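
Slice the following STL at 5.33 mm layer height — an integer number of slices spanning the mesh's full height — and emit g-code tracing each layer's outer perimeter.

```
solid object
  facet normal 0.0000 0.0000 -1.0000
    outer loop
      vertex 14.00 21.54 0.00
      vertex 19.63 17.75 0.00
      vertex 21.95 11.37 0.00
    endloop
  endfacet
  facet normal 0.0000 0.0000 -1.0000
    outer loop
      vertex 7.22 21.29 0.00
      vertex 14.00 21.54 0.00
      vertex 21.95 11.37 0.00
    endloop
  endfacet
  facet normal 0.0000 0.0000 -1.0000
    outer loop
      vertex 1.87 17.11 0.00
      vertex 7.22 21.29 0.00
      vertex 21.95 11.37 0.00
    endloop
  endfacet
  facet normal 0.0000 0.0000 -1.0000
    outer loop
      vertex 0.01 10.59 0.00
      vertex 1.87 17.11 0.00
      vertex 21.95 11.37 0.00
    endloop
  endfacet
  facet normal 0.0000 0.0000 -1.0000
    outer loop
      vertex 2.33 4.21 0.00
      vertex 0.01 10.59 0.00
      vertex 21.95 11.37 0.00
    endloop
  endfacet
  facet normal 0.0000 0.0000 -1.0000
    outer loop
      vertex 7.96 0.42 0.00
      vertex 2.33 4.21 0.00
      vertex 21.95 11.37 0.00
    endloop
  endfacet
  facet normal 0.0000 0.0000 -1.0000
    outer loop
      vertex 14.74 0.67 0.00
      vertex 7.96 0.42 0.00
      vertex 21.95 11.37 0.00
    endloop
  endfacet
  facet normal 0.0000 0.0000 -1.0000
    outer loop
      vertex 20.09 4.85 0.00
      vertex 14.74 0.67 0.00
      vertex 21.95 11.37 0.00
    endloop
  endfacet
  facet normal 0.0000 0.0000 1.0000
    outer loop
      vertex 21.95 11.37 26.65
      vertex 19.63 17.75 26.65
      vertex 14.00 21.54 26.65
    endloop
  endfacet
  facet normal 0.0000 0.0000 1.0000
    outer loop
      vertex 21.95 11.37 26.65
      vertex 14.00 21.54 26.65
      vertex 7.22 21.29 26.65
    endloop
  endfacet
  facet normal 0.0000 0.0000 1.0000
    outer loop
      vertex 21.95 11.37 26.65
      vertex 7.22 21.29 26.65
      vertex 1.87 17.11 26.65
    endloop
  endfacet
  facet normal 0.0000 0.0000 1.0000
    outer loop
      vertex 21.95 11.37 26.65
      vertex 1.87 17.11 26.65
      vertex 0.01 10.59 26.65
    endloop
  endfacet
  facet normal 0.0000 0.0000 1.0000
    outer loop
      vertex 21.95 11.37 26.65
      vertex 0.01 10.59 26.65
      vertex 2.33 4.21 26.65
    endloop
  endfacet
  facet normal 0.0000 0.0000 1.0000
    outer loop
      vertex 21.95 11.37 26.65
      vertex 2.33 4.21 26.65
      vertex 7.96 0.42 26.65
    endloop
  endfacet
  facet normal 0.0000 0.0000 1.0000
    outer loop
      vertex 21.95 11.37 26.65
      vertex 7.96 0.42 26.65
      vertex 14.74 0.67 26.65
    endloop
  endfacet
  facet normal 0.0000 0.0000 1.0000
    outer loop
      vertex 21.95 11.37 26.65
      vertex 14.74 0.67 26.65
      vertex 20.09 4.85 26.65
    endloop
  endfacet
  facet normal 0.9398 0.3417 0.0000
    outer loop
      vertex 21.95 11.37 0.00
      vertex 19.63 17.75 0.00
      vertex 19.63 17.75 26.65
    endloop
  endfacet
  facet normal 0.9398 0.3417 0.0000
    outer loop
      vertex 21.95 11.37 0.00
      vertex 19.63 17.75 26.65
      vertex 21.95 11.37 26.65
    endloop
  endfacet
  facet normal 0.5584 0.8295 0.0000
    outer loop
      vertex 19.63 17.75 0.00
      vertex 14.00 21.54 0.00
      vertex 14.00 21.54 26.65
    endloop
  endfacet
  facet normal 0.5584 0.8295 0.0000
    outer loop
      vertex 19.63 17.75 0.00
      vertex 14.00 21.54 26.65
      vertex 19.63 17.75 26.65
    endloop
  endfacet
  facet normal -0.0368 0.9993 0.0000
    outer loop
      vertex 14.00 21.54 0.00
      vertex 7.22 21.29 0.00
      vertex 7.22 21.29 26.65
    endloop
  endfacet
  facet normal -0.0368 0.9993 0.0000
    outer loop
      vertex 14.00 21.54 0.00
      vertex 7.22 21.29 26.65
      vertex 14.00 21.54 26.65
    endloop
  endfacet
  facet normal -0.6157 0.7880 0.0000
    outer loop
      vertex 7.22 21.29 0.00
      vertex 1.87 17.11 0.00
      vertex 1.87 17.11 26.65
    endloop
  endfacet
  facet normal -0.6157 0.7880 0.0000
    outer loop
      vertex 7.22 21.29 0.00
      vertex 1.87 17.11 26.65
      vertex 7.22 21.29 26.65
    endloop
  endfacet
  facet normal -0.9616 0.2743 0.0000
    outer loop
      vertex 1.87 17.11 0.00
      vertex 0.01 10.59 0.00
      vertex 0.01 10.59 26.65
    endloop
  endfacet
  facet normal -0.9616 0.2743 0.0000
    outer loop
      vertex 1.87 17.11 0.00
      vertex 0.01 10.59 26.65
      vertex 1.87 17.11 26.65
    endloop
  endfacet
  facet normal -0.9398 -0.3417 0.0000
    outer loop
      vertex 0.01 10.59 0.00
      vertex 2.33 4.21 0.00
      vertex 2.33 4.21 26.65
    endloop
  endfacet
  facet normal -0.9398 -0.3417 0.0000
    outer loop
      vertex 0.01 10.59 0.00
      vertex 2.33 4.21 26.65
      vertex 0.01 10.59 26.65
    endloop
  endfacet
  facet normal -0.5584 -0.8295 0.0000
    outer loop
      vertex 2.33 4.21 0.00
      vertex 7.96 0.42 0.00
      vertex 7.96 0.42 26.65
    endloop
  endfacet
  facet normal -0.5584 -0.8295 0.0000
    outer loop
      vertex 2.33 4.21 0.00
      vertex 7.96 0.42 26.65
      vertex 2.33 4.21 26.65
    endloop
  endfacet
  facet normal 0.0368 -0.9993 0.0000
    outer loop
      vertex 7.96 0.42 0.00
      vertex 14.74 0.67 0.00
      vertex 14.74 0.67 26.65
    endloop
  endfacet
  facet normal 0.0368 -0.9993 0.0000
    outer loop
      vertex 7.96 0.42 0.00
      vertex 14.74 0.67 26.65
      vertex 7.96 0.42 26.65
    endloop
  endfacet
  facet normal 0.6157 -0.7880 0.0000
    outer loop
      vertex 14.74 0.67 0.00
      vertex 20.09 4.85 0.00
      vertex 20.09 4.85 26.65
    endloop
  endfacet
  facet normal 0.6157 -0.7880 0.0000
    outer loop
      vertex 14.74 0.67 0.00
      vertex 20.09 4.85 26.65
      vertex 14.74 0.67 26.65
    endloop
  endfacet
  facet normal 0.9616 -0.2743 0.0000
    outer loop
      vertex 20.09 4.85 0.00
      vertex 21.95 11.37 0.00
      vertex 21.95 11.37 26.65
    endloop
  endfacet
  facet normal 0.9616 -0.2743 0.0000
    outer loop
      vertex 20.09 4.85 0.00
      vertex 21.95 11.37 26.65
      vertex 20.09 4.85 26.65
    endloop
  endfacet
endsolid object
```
; perimeter-only toolpath
G21 ; units = mm
G90 ; absolute positioning
G28 ; home
; layer 1
G0 Z5.33
G0 X21.95 Y11.37
G1 X19.63 Y17.75
G1 X14.00 Y21.54
G1 X7.22 Y21.29
G1 X1.87 Y17.11
G1 X0.01 Y10.59
G1 X2.33 Y4.21
G1 X7.96 Y0.42
G1 X14.74 Y0.67
G1 X20.09 Y4.85
G1 X21.95 Y11.37
; layer 2
G0 Z10.66
G0 X21.95 Y11.37
G1 X19.63 Y17.75
G1 X14.00 Y21.54
G1 X7.22 Y21.29
G1 X1.87 Y17.11
G1 X0.01 Y10.59
G1 X2.33 Y4.21
G1 X7.96 Y0.42
G1 X14.74 Y0.67
G1 X20.09 Y4.85
G1 X21.95 Y11.37
; layer 3
G0 Z15.99
G0 X21.95 Y11.37
G1 X19.63 Y17.75
G1 X14.00 Y21.54
G1 X7.22 Y21.29
G1 X1.87 Y17.11
G1 X0.01 Y10.59
G1 X2.33 Y4.21
G1 X7.96 Y0.42
G1 X14.74 Y0.67
G1 X20.09 Y4.85
G1 X21.95 Y11.37
; layer 4
G0 Z21.32
G0 X21.95 Y11.37
G1 X19.63 Y17.75
G1 X14.00 Y21.54
G1 X7.22 Y21.29
G1 X1.87 Y17.11
G1 X0.01 Y10.59
G1 X2.33 Y4.21
G1 X7.96 Y0.42
G1 X14.74 Y0.67
G1 X20.09 Y4.85
G1 X21.95 Y11.37
; layer 5
G0 Z26.65
G0 X21.95 Y11.37
G1 X19.63 Y17.75
G1 X14.00 Y21.54
G1 X7.22 Y21.29
G1 X1.87 Y17.11
G1 X0.01 Y10.59
G1 X2.33 Y4.21
G1 X7.96 Y0.42
G1 X14.74 Y0.67
G1 X20.09 Y4.85
G1 X21.95 Y11.37
M2 ; end

The solid is a regular 10-sided prism (a cylinder approximated with 10 flat sides), circumscribed radius ≈ 11 mm, height ≈ 26.6 mm. Slicing at Δz = 5.33 mm — 5 equal slices spanning the solid's height, so layer i sits at z = i·h/5 — gives 5 non-empty perimeters. Each is a 10-segment closed polygon; G0 lifts to the layer z and rapids to the start vertex, then G1 traces the edges.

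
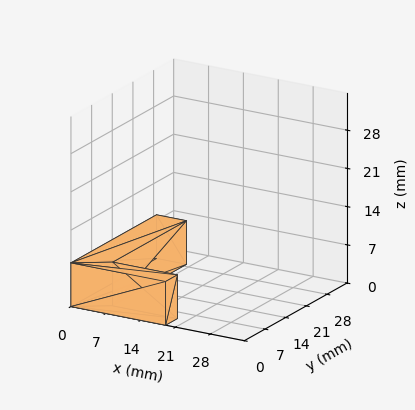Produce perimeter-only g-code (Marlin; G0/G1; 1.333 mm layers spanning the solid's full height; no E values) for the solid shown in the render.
Reading the render: the shape is an L-shaped prism: outer 19 × 29 mm, arm thicknesses ≈ 4 mm (horizontal) and 6 mm (vertical), extruded 8 mm in z (dimensions read to the nearest mm from the axis ticks). For the g-code, the solid's height is divided into equal slices at the stated Δz and each level perimeter traced with G1 moves after a G0 lift.

; perimeter-only toolpath
G21 ; units = mm
G90 ; absolute positioning
G28 ; home
; layer 1
G0 Z1.333
G0 X0.000 Y0.000
G1 X19.000 Y0.000
G1 X19.000 Y4.000
G1 X6.000 Y4.000
G1 X6.000 Y29.000
G1 X0.000 Y29.000
G1 X0.000 Y0.000
; layer 2
G0 Z2.667
G0 X0.000 Y0.000
G1 X19.000 Y0.000
G1 X19.000 Y4.000
G1 X6.000 Y4.000
G1 X6.000 Y29.000
G1 X0.000 Y29.000
G1 X0.000 Y0.000
; layer 3
G0 Z4.000
G0 X0.000 Y0.000
G1 X19.000 Y0.000
G1 X19.000 Y4.000
G1 X6.000 Y4.000
G1 X6.000 Y29.000
G1 X0.000 Y29.000
G1 X0.000 Y0.000
; layer 4
G0 Z5.333
G0 X0.000 Y0.000
G1 X19.000 Y0.000
G1 X19.000 Y4.000
G1 X6.000 Y4.000
G1 X6.000 Y29.000
G1 X0.000 Y29.000
G1 X0.000 Y0.000
; layer 5
G0 Z6.667
G0 X0.000 Y0.000
G1 X19.000 Y0.000
G1 X19.000 Y4.000
G1 X6.000 Y4.000
G1 X6.000 Y29.000
G1 X0.000 Y29.000
G1 X0.000 Y0.000
; layer 6
G0 Z8.000
G0 X0.000 Y0.000
G1 X19.000 Y0.000
G1 X19.000 Y4.000
G1 X6.000 Y4.000
G1 X6.000 Y29.000
G1 X0.000 Y29.000
G1 X0.000 Y0.000
M2 ; end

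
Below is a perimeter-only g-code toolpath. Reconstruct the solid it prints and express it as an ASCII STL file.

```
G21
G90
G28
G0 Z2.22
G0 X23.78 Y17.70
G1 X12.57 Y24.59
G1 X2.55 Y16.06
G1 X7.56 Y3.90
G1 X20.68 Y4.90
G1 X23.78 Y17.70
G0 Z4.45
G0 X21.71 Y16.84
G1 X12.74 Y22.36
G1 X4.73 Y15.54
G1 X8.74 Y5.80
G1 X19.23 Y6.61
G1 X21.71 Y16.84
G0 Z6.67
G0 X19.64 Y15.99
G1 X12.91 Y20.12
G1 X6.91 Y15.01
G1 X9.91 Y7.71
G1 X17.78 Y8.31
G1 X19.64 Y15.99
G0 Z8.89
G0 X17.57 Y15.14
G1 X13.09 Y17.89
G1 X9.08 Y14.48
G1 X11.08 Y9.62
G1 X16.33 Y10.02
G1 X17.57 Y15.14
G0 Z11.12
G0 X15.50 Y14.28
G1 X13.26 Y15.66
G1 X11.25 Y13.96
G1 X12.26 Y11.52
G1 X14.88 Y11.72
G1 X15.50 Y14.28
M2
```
solid part
  facet normal 0.0000 0.0000 -1.0000
    outer loop
      vertex 0.38 16.59 0.00
      vertex 12.40 26.82 0.00
      vertex 25.85 18.55 0.00
    endloop
  endfacet
  facet normal 0.0000 0.0000 -1.0000
    outer loop
      vertex 6.39 1.99 0.00
      vertex 0.38 16.59 0.00
      vertex 25.85 18.55 0.00
    endloop
  endfacet
  facet normal 0.0000 0.0000 -1.0000
    outer loop
      vertex 22.13 3.20 0.00
      vertex 6.39 1.99 0.00
      vertex 25.85 18.55 0.00
    endloop
  endfacet
  facet normal 0.4061 0.6605 0.6316
    outer loop
      vertex 25.85 18.55 0.00
      vertex 12.40 26.82 0.00
      vertex 13.43 13.43 13.34
    endloop
  endfacet
  facet normal -0.5025 0.5905 0.6315
    outer loop
      vertex 12.40 26.82 0.00
      vertex 0.38 16.59 0.00
      vertex 13.43 13.43 13.34
    endloop
  endfacet
  facet normal -0.7170 -0.2951 0.6315
    outer loop
      vertex 0.38 16.59 0.00
      vertex 6.39 1.99 0.00
      vertex 13.43 13.43 13.34
    endloop
  endfacet
  facet normal 0.0594 -0.7730 0.6316
    outer loop
      vertex 6.39 1.99 0.00
      vertex 22.13 3.20 0.00
      vertex 13.43 13.43 13.34
    endloop
  endfacet
  facet normal 0.7536 -0.1826 0.6315
    outer loop
      vertex 22.13 3.20 0.00
      vertex 25.85 18.55 0.00
      vertex 13.43 13.43 13.34
    endloop
  endfacet
endsolid part

The G0 Z moves step by Δz≈2.22 mm. The G1 loops shrink linearly with z, so the solid tapers from its base footprint up to z≈13.3. Closing with a flat bottom cap and the tapered top and triangulating gives 8 facets — a regular 5-sided pyramid, base circumscribed radius ≈ 13.4 mm, apex at z ≈ 13.3 mm.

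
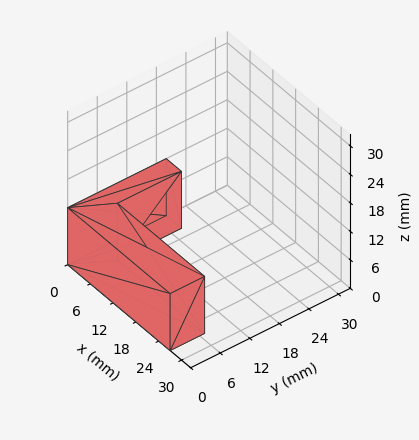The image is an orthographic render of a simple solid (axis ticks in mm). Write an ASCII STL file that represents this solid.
Reading the render: the shape is an L-shaped prism: outer 27 × 20 mm, arm thicknesses ≈ 7 mm (horizontal) and 4 mm (vertical), extruded 12 mm in z (dimensions read to the nearest mm from the axis ticks). For the STL, each face is triangulated and given an outward normal.

solid part
  facet normal 0.0000 0.0000 -1.0000
    outer loop
      vertex 27.0 7.0 0.0
      vertex 27.0 0.0 0.0
      vertex 0.0 0.0 0.0
    endloop
  endfacet
  facet normal 0.0000 0.0000 -1.0000
    outer loop
      vertex 4.0 7.0 0.0
      vertex 27.0 7.0 0.0
      vertex 0.0 0.0 0.0
    endloop
  endfacet
  facet normal 0.0000 0.0000 -1.0000
    outer loop
      vertex 4.0 20.0 0.0
      vertex 4.0 7.0 0.0
      vertex 0.0 0.0 0.0
    endloop
  endfacet
  facet normal 0.0000 0.0000 -1.0000
    outer loop
      vertex 0.0 20.0 0.0
      vertex 4.0 20.0 0.0
      vertex 0.0 0.0 0.0
    endloop
  endfacet
  facet normal 0.0000 0.0000 1.0000
    outer loop
      vertex 0.0 0.0 12.0
      vertex 27.0 0.0 12.0
      vertex 27.0 7.0 12.0
    endloop
  endfacet
  facet normal 0.0000 0.0000 1.0000
    outer loop
      vertex 0.0 0.0 12.0
      vertex 27.0 7.0 12.0
      vertex 4.0 7.0 12.0
    endloop
  endfacet
  facet normal 0.0000 0.0000 1.0000
    outer loop
      vertex 0.0 0.0 12.0
      vertex 4.0 7.0 12.0
      vertex 4.0 20.0 12.0
    endloop
  endfacet
  facet normal 0.0000 0.0000 1.0000
    outer loop
      vertex 0.0 0.0 12.0
      vertex 4.0 20.0 12.0
      vertex 0.0 20.0 12.0
    endloop
  endfacet
  facet normal 0.0000 -1.0000 0.0000
    outer loop
      vertex 0.0 0.0 0.0
      vertex 27.0 0.0 0.0
      vertex 27.0 0.0 12.0
    endloop
  endfacet
  facet normal 0.0000 -1.0000 0.0000
    outer loop
      vertex 0.0 0.0 0.0
      vertex 27.0 0.0 12.0
      vertex 0.0 0.0 12.0
    endloop
  endfacet
  facet normal 1.0000 0.0000 0.0000
    outer loop
      vertex 27.0 0.0 0.0
      vertex 27.0 7.0 0.0
      vertex 27.0 7.0 12.0
    endloop
  endfacet
  facet normal 1.0000 0.0000 0.0000
    outer loop
      vertex 27.0 0.0 0.0
      vertex 27.0 7.0 12.0
      vertex 27.0 0.0 12.0
    endloop
  endfacet
  facet normal 0.0000 1.0000 0.0000
    outer loop
      vertex 27.0 7.0 0.0
      vertex 4.0 7.0 0.0
      vertex 4.0 7.0 12.0
    endloop
  endfacet
  facet normal 0.0000 1.0000 0.0000
    outer loop
      vertex 27.0 7.0 0.0
      vertex 4.0 7.0 12.0
      vertex 27.0 7.0 12.0
    endloop
  endfacet
  facet normal 1.0000 0.0000 0.0000
    outer loop
      vertex 4.0 7.0 0.0
      vertex 4.0 20.0 0.0
      vertex 4.0 20.0 12.0
    endloop
  endfacet
  facet normal 1.0000 0.0000 0.0000
    outer loop
      vertex 4.0 7.0 0.0
      vertex 4.0 20.0 12.0
      vertex 4.0 7.0 12.0
    endloop
  endfacet
  facet normal 0.0000 1.0000 0.0000
    outer loop
      vertex 4.0 20.0 0.0
      vertex 0.0 20.0 0.0
      vertex 0.0 20.0 12.0
    endloop
  endfacet
  facet normal 0.0000 1.0000 0.0000
    outer loop
      vertex 4.0 20.0 0.0
      vertex 0.0 20.0 12.0
      vertex 4.0 20.0 12.0
    endloop
  endfacet
  facet normal -1.0000 0.0000 0.0000
    outer loop
      vertex 0.0 20.0 0.0
      vertex 0.0 0.0 0.0
      vertex 0.0 0.0 12.0
    endloop
  endfacet
  facet normal -1.0000 0.0000 0.0000
    outer loop
      vertex 0.0 20.0 0.0
      vertex 0.0 0.0 12.0
      vertex 0.0 20.0 12.0
    endloop
  endfacet
endsolid part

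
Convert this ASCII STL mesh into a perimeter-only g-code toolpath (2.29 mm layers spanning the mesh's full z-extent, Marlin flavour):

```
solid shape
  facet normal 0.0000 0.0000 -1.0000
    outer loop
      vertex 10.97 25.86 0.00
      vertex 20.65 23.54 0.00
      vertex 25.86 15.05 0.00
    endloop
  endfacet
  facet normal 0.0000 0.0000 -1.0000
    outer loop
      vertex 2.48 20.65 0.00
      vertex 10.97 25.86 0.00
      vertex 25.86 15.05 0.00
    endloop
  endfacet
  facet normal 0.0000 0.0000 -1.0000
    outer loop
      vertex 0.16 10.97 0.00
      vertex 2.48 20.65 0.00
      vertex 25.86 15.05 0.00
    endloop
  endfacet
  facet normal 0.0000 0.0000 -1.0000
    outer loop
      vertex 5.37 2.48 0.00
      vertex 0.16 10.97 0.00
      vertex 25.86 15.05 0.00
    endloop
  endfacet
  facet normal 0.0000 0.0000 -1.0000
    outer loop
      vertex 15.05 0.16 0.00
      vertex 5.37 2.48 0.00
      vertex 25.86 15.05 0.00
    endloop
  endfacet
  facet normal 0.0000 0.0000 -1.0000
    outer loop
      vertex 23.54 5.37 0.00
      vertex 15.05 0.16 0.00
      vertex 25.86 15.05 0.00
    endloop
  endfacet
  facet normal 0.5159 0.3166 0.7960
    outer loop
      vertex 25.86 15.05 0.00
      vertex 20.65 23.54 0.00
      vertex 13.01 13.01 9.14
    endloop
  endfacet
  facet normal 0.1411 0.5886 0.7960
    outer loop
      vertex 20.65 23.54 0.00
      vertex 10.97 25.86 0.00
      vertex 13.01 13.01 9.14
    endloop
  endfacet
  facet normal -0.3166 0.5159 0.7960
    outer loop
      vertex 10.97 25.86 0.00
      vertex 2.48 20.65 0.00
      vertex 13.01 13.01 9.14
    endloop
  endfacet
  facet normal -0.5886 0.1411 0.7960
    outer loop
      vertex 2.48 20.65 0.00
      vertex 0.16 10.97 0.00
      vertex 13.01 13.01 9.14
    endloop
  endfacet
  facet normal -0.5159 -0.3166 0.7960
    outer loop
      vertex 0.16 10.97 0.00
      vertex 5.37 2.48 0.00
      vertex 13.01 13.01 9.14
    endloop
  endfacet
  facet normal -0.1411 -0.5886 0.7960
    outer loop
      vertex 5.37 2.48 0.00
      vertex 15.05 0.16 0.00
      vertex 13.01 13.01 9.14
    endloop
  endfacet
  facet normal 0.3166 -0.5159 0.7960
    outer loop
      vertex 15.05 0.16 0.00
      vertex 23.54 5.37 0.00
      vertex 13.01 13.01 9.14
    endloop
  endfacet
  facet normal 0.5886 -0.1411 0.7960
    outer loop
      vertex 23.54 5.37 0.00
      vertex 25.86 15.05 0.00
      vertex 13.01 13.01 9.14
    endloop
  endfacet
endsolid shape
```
; perimeter-only toolpath
G21 ; units = mm
G90 ; absolute positioning
G28 ; home
; layer 1
G0 Z2.29
G0 X22.65 Y14.54
G1 X18.74 Y20.91
G1 X11.48 Y22.65
G1 X5.11 Y18.74
G1 X3.37 Y11.48
G1 X7.28 Y5.11
G1 X14.54 Y3.37
G1 X20.91 Y7.28
G1 X22.65 Y14.54
; layer 2
G0 Z4.57
G0 X19.43 Y14.03
G1 X16.83 Y18.27
G1 X11.99 Y19.43
G1 X7.75 Y16.83
G1 X6.58 Y11.99
G1 X9.19 Y7.75
G1 X14.03 Y6.58
G1 X18.27 Y9.19
G1 X19.43 Y14.03
; layer 3
G0 Z6.86
G0 X16.22 Y13.52
G1 X14.92 Y15.64
G1 X12.50 Y16.22
G1 X10.38 Y14.92
G1 X9.80 Y12.50
G1 X11.10 Y10.38
G1 X13.52 Y9.80
G1 X15.64 Y11.10
G1 X16.22 Y13.52
M2 ; end

The solid is a regular 8-sided pyramid, base circumscribed radius ≈ 13 mm, apex at z ≈ 9.14 mm. Slicing at Δz = 2.29 mm — 4 equal slices spanning the solid's height, so layer i sits at z = i·h/4 — gives 3 non-empty perimeters. Each is a 8-segment closed polygon; G0 lifts to the layer z and rapids to the start vertex, then G1 traces the edges. The cross-section shrinks linearly with z (the slice at the apex is degenerate and omitted).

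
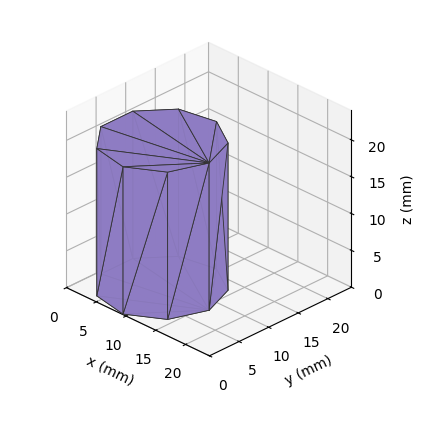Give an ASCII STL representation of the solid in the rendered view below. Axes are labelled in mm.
Reading the render: the shape is a regular 9-sided prism (a cylinder approximated with 9 flat sides), circumscribed radius ≈ 8 mm, height ≈ 20 mm (dimensions read to the nearest mm from the axis ticks). For the STL, each face is triangulated and given an outward normal.

solid part
  facet normal 0.0000 0.0000 -1.0000
    outer loop
      vertex 9.4 15.9 0.0
      vertex 14.1 13.1 0.0
      vertex 16.0 8.0 0.0
    endloop
  endfacet
  facet normal 0.0000 0.0000 -1.0000
    outer loop
      vertex 4.0 14.9 0.0
      vertex 9.4 15.9 0.0
      vertex 16.0 8.0 0.0
    endloop
  endfacet
  facet normal 0.0000 0.0000 -1.0000
    outer loop
      vertex 0.5 10.7 0.0
      vertex 4.0 14.9 0.0
      vertex 16.0 8.0 0.0
    endloop
  endfacet
  facet normal 0.0000 0.0000 -1.0000
    outer loop
      vertex 0.5 5.3 0.0
      vertex 0.5 10.7 0.0
      vertex 16.0 8.0 0.0
    endloop
  endfacet
  facet normal 0.0000 0.0000 -1.0000
    outer loop
      vertex 4.0 1.1 0.0
      vertex 0.5 5.3 0.0
      vertex 16.0 8.0 0.0
    endloop
  endfacet
  facet normal 0.0000 0.0000 -1.0000
    outer loop
      vertex 9.4 0.1 0.0
      vertex 4.0 1.1 0.0
      vertex 16.0 8.0 0.0
    endloop
  endfacet
  facet normal 0.0000 0.0000 -1.0000
    outer loop
      vertex 14.1 2.9 0.0
      vertex 9.4 0.1 0.0
      vertex 16.0 8.0 0.0
    endloop
  endfacet
  facet normal 0.0000 0.0000 1.0000
    outer loop
      vertex 16.0 8.0 20.0
      vertex 14.1 13.1 20.0
      vertex 9.4 15.9 20.0
    endloop
  endfacet
  facet normal 0.0000 0.0000 1.0000
    outer loop
      vertex 16.0 8.0 20.0
      vertex 9.4 15.9 20.0
      vertex 4.0 14.9 20.0
    endloop
  endfacet
  facet normal 0.0000 0.0000 1.0000
    outer loop
      vertex 16.0 8.0 20.0
      vertex 4.0 14.9 20.0
      vertex 0.5 10.7 20.0
    endloop
  endfacet
  facet normal 0.0000 0.0000 1.0000
    outer loop
      vertex 16.0 8.0 20.0
      vertex 0.5 10.7 20.0
      vertex 0.5 5.3 20.0
    endloop
  endfacet
  facet normal 0.0000 0.0000 1.0000
    outer loop
      vertex 16.0 8.0 20.0
      vertex 0.5 5.3 20.0
      vertex 4.0 1.1 20.0
    endloop
  endfacet
  facet normal 0.0000 0.0000 1.0000
    outer loop
      vertex 16.0 8.0 20.0
      vertex 4.0 1.1 20.0
      vertex 9.4 0.1 20.0
    endloop
  endfacet
  facet normal 0.0000 0.0000 1.0000
    outer loop
      vertex 16.0 8.0 20.0
      vertex 9.4 0.1 20.0
      vertex 14.1 2.9 20.0
    endloop
  endfacet
  facet normal 0.9371 0.3491 0.0000
    outer loop
      vertex 16.0 8.0 0.0
      vertex 14.1 13.1 0.0
      vertex 14.1 13.1 20.0
    endloop
  endfacet
  facet normal 0.9371 0.3491 0.0000
    outer loop
      vertex 16.0 8.0 0.0
      vertex 14.1 13.1 20.0
      vertex 16.0 8.0 20.0
    endloop
  endfacet
  facet normal 0.5118 0.8591 0.0000
    outer loop
      vertex 14.1 13.1 0.0
      vertex 9.4 15.9 0.0
      vertex 9.4 15.9 20.0
    endloop
  endfacet
  facet normal 0.5118 0.8591 0.0000
    outer loop
      vertex 14.1 13.1 0.0
      vertex 9.4 15.9 20.0
      vertex 14.1 13.1 20.0
    endloop
  endfacet
  facet normal -0.1821 0.9833 0.0000
    outer loop
      vertex 9.4 15.9 0.0
      vertex 4.0 14.9 0.0
      vertex 4.0 14.9 20.0
    endloop
  endfacet
  facet normal -0.1821 0.9833 0.0000
    outer loop
      vertex 9.4 15.9 0.0
      vertex 4.0 14.9 20.0
      vertex 9.4 15.9 20.0
    endloop
  endfacet
  facet normal -0.7682 0.6402 0.0000
    outer loop
      vertex 4.0 14.9 0.0
      vertex 0.5 10.7 0.0
      vertex 0.5 10.7 20.0
    endloop
  endfacet
  facet normal -0.7682 0.6402 0.0000
    outer loop
      vertex 4.0 14.9 0.0
      vertex 0.5 10.7 20.0
      vertex 4.0 14.9 20.0
    endloop
  endfacet
  facet normal -1.0000 0.0000 0.0000
    outer loop
      vertex 0.5 10.7 0.0
      vertex 0.5 5.3 0.0
      vertex 0.5 5.3 20.0
    endloop
  endfacet
  facet normal -1.0000 0.0000 0.0000
    outer loop
      vertex 0.5 10.7 0.0
      vertex 0.5 5.3 20.0
      vertex 0.5 10.7 20.0
    endloop
  endfacet
  facet normal -0.7682 -0.6402 0.0000
    outer loop
      vertex 0.5 5.3 0.0
      vertex 4.0 1.1 0.0
      vertex 4.0 1.1 20.0
    endloop
  endfacet
  facet normal -0.7682 -0.6402 0.0000
    outer loop
      vertex 0.5 5.3 0.0
      vertex 4.0 1.1 20.0
      vertex 0.5 5.3 20.0
    endloop
  endfacet
  facet normal -0.1821 -0.9833 0.0000
    outer loop
      vertex 4.0 1.1 0.0
      vertex 9.4 0.1 0.0
      vertex 9.4 0.1 20.0
    endloop
  endfacet
  facet normal -0.1821 -0.9833 0.0000
    outer loop
      vertex 4.0 1.1 0.0
      vertex 9.4 0.1 20.0
      vertex 4.0 1.1 20.0
    endloop
  endfacet
  facet normal 0.5118 -0.8591 0.0000
    outer loop
      vertex 9.4 0.1 0.0
      vertex 14.1 2.9 0.0
      vertex 14.1 2.9 20.0
    endloop
  endfacet
  facet normal 0.5118 -0.8591 0.0000
    outer loop
      vertex 9.4 0.1 0.0
      vertex 14.1 2.9 20.0
      vertex 9.4 0.1 20.0
    endloop
  endfacet
  facet normal 0.9371 -0.3491 0.0000
    outer loop
      vertex 14.1 2.9 0.0
      vertex 16.0 8.0 0.0
      vertex 16.0 8.0 20.0
    endloop
  endfacet
  facet normal 0.9371 -0.3491 0.0000
    outer loop
      vertex 14.1 2.9 0.0
      vertex 16.0 8.0 20.0
      vertex 14.1 2.9 20.0
    endloop
  endfacet
endsolid part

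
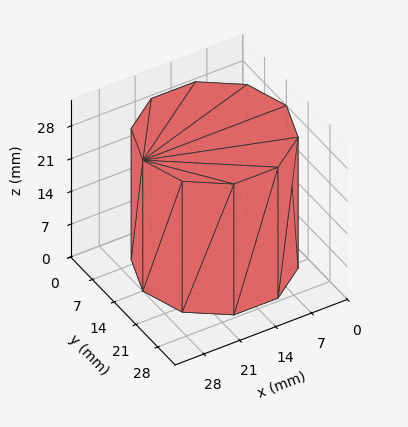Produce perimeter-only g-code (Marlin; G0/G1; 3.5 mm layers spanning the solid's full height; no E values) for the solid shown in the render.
Reading the render: the shape is a regular 10-sided prism (a cylinder approximated with 10 flat sides), circumscribed radius ≈ 14 mm, height ≈ 28 mm (dimensions read to the nearest mm from the axis ticks). For the g-code, the solid's height is divided into equal slices at the stated Δz and each level perimeter traced with G1 moves after a G0 lift.

; perimeter-only toolpath
G21 ; units = mm
G90 ; absolute positioning
G28 ; home
; layer 1
G0 Z3.5
G0 X28.0 Y14.0
G1 X25.3 Y22.2
G1 X18.3 Y27.3
G1 X9.7 Y27.3
G1 X2.7 Y22.2
G1 X0.0 Y14.0
G1 X2.7 Y5.8
G1 X9.7 Y0.7
G1 X18.3 Y0.7
G1 X25.3 Y5.8
G1 X28.0 Y14.0
; layer 2
G0 Z7.0
G0 X28.0 Y14.0
G1 X25.3 Y22.2
G1 X18.3 Y27.3
G1 X9.7 Y27.3
G1 X2.7 Y22.2
G1 X0.0 Y14.0
G1 X2.7 Y5.8
G1 X9.7 Y0.7
G1 X18.3 Y0.7
G1 X25.3 Y5.8
G1 X28.0 Y14.0
; layer 3
G0 Z10.5
G0 X28.0 Y14.0
G1 X25.3 Y22.2
G1 X18.3 Y27.3
G1 X9.7 Y27.3
G1 X2.7 Y22.2
G1 X0.0 Y14.0
G1 X2.7 Y5.8
G1 X9.7 Y0.7
G1 X18.3 Y0.7
G1 X25.3 Y5.8
G1 X28.0 Y14.0
; layer 4
G0 Z14.0
G0 X28.0 Y14.0
G1 X25.3 Y22.2
G1 X18.3 Y27.3
G1 X9.7 Y27.3
G1 X2.7 Y22.2
G1 X0.0 Y14.0
G1 X2.7 Y5.8
G1 X9.7 Y0.7
G1 X18.3 Y0.7
G1 X25.3 Y5.8
G1 X28.0 Y14.0
; layer 5
G0 Z17.5
G0 X28.0 Y14.0
G1 X25.3 Y22.2
G1 X18.3 Y27.3
G1 X9.7 Y27.3
G1 X2.7 Y22.2
G1 X0.0 Y14.0
G1 X2.7 Y5.8
G1 X9.7 Y0.7
G1 X18.3 Y0.7
G1 X25.3 Y5.8
G1 X28.0 Y14.0
; layer 6
G0 Z21.0
G0 X28.0 Y14.0
G1 X25.3 Y22.2
G1 X18.3 Y27.3
G1 X9.7 Y27.3
G1 X2.7 Y22.2
G1 X0.0 Y14.0
G1 X2.7 Y5.8
G1 X9.7 Y0.7
G1 X18.3 Y0.7
G1 X25.3 Y5.8
G1 X28.0 Y14.0
; layer 7
G0 Z24.5
G0 X28.0 Y14.0
G1 X25.3 Y22.2
G1 X18.3 Y27.3
G1 X9.7 Y27.3
G1 X2.7 Y22.2
G1 X0.0 Y14.0
G1 X2.7 Y5.8
G1 X9.7 Y0.7
G1 X18.3 Y0.7
G1 X25.3 Y5.8
G1 X28.0 Y14.0
; layer 8
G0 Z28.0
G0 X28.0 Y14.0
G1 X25.3 Y22.2
G1 X18.3 Y27.3
G1 X9.7 Y27.3
G1 X2.7 Y22.2
G1 X0.0 Y14.0
G1 X2.7 Y5.8
G1 X9.7 Y0.7
G1 X18.3 Y0.7
G1 X25.3 Y5.8
G1 X28.0 Y14.0
M2 ; end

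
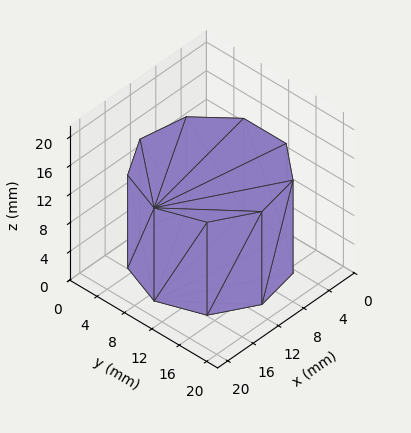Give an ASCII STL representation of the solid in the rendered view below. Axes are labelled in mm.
Reading the render: the shape is a regular 9-sided prism (a cylinder approximated with 9 flat sides), circumscribed radius ≈ 9 mm, height ≈ 13 mm (dimensions read to the nearest mm from the axis ticks). For the STL, each face is triangulated and given an outward normal.

solid part
  facet normal 0.0000 0.0000 -1.0000
    outer loop
      vertex 10.6 17.9 0.0
      vertex 15.9 14.8 0.0
      vertex 18.0 9.0 0.0
    endloop
  endfacet
  facet normal 0.0000 0.0000 -1.0000
    outer loop
      vertex 4.5 16.8 0.0
      vertex 10.6 17.9 0.0
      vertex 18.0 9.0 0.0
    endloop
  endfacet
  facet normal 0.0000 0.0000 -1.0000
    outer loop
      vertex 0.5 12.1 0.0
      vertex 4.5 16.8 0.0
      vertex 18.0 9.0 0.0
    endloop
  endfacet
  facet normal 0.0000 0.0000 -1.0000
    outer loop
      vertex 0.5 5.9 0.0
      vertex 0.5 12.1 0.0
      vertex 18.0 9.0 0.0
    endloop
  endfacet
  facet normal 0.0000 0.0000 -1.0000
    outer loop
      vertex 4.5 1.2 0.0
      vertex 0.5 5.9 0.0
      vertex 18.0 9.0 0.0
    endloop
  endfacet
  facet normal 0.0000 0.0000 -1.0000
    outer loop
      vertex 10.6 0.1 0.0
      vertex 4.5 1.2 0.0
      vertex 18.0 9.0 0.0
    endloop
  endfacet
  facet normal 0.0000 0.0000 -1.0000
    outer loop
      vertex 15.9 3.2 0.0
      vertex 10.6 0.1 0.0
      vertex 18.0 9.0 0.0
    endloop
  endfacet
  facet normal 0.0000 0.0000 1.0000
    outer loop
      vertex 18.0 9.0 13.0
      vertex 15.9 14.8 13.0
      vertex 10.6 17.9 13.0
    endloop
  endfacet
  facet normal 0.0000 0.0000 1.0000
    outer loop
      vertex 18.0 9.0 13.0
      vertex 10.6 17.9 13.0
      vertex 4.5 16.8 13.0
    endloop
  endfacet
  facet normal 0.0000 0.0000 1.0000
    outer loop
      vertex 18.0 9.0 13.0
      vertex 4.5 16.8 13.0
      vertex 0.5 12.1 13.0
    endloop
  endfacet
  facet normal 0.0000 0.0000 1.0000
    outer loop
      vertex 18.0 9.0 13.0
      vertex 0.5 12.1 13.0
      vertex 0.5 5.9 13.0
    endloop
  endfacet
  facet normal 0.0000 0.0000 1.0000
    outer loop
      vertex 18.0 9.0 13.0
      vertex 0.5 5.9 13.0
      vertex 4.5 1.2 13.0
    endloop
  endfacet
  facet normal 0.0000 0.0000 1.0000
    outer loop
      vertex 18.0 9.0 13.0
      vertex 4.5 1.2 13.0
      vertex 10.6 0.1 13.0
    endloop
  endfacet
  facet normal 0.0000 0.0000 1.0000
    outer loop
      vertex 18.0 9.0 13.0
      vertex 10.6 0.1 13.0
      vertex 15.9 3.2 13.0
    endloop
  endfacet
  facet normal 0.9403 0.3404 0.0000
    outer loop
      vertex 18.0 9.0 0.0
      vertex 15.9 14.8 0.0
      vertex 15.9 14.8 13.0
    endloop
  endfacet
  facet normal 0.9403 0.3404 0.0000
    outer loop
      vertex 18.0 9.0 0.0
      vertex 15.9 14.8 13.0
      vertex 18.0 9.0 13.0
    endloop
  endfacet
  facet normal 0.5049 0.8632 0.0000
    outer loop
      vertex 15.9 14.8 0.0
      vertex 10.6 17.9 0.0
      vertex 10.6 17.9 13.0
    endloop
  endfacet
  facet normal 0.5049 0.8632 0.0000
    outer loop
      vertex 15.9 14.8 0.0
      vertex 10.6 17.9 13.0
      vertex 15.9 14.8 13.0
    endloop
  endfacet
  facet normal -0.1775 0.9841 0.0000
    outer loop
      vertex 10.6 17.9 0.0
      vertex 4.5 16.8 0.0
      vertex 4.5 16.8 13.0
    endloop
  endfacet
  facet normal -0.1775 0.9841 0.0000
    outer loop
      vertex 10.6 17.9 0.0
      vertex 4.5 16.8 13.0
      vertex 10.6 17.9 13.0
    endloop
  endfacet
  facet normal -0.7615 0.6481 0.0000
    outer loop
      vertex 4.5 16.8 0.0
      vertex 0.5 12.1 0.0
      vertex 0.5 12.1 13.0
    endloop
  endfacet
  facet normal -0.7615 0.6481 0.0000
    outer loop
      vertex 4.5 16.8 0.0
      vertex 0.5 12.1 13.0
      vertex 4.5 16.8 13.0
    endloop
  endfacet
  facet normal -1.0000 0.0000 0.0000
    outer loop
      vertex 0.5 12.1 0.0
      vertex 0.5 5.9 0.0
      vertex 0.5 5.9 13.0
    endloop
  endfacet
  facet normal -1.0000 0.0000 0.0000
    outer loop
      vertex 0.5 12.1 0.0
      vertex 0.5 5.9 13.0
      vertex 0.5 12.1 13.0
    endloop
  endfacet
  facet normal -0.7615 -0.6481 0.0000
    outer loop
      vertex 0.5 5.9 0.0
      vertex 4.5 1.2 0.0
      vertex 4.5 1.2 13.0
    endloop
  endfacet
  facet normal -0.7615 -0.6481 0.0000
    outer loop
      vertex 0.5 5.9 0.0
      vertex 4.5 1.2 13.0
      vertex 0.5 5.9 13.0
    endloop
  endfacet
  facet normal -0.1775 -0.9841 0.0000
    outer loop
      vertex 4.5 1.2 0.0
      vertex 10.6 0.1 0.0
      vertex 10.6 0.1 13.0
    endloop
  endfacet
  facet normal -0.1775 -0.9841 0.0000
    outer loop
      vertex 4.5 1.2 0.0
      vertex 10.6 0.1 13.0
      vertex 4.5 1.2 13.0
    endloop
  endfacet
  facet normal 0.5049 -0.8632 0.0000
    outer loop
      vertex 10.6 0.1 0.0
      vertex 15.9 3.2 0.0
      vertex 15.9 3.2 13.0
    endloop
  endfacet
  facet normal 0.5049 -0.8632 0.0000
    outer loop
      vertex 10.6 0.1 0.0
      vertex 15.9 3.2 13.0
      vertex 10.6 0.1 13.0
    endloop
  endfacet
  facet normal 0.9403 -0.3404 0.0000
    outer loop
      vertex 15.9 3.2 0.0
      vertex 18.0 9.0 0.0
      vertex 18.0 9.0 13.0
    endloop
  endfacet
  facet normal 0.9403 -0.3404 0.0000
    outer loop
      vertex 15.9 3.2 0.0
      vertex 18.0 9.0 13.0
      vertex 15.9 3.2 13.0
    endloop
  endfacet
endsolid part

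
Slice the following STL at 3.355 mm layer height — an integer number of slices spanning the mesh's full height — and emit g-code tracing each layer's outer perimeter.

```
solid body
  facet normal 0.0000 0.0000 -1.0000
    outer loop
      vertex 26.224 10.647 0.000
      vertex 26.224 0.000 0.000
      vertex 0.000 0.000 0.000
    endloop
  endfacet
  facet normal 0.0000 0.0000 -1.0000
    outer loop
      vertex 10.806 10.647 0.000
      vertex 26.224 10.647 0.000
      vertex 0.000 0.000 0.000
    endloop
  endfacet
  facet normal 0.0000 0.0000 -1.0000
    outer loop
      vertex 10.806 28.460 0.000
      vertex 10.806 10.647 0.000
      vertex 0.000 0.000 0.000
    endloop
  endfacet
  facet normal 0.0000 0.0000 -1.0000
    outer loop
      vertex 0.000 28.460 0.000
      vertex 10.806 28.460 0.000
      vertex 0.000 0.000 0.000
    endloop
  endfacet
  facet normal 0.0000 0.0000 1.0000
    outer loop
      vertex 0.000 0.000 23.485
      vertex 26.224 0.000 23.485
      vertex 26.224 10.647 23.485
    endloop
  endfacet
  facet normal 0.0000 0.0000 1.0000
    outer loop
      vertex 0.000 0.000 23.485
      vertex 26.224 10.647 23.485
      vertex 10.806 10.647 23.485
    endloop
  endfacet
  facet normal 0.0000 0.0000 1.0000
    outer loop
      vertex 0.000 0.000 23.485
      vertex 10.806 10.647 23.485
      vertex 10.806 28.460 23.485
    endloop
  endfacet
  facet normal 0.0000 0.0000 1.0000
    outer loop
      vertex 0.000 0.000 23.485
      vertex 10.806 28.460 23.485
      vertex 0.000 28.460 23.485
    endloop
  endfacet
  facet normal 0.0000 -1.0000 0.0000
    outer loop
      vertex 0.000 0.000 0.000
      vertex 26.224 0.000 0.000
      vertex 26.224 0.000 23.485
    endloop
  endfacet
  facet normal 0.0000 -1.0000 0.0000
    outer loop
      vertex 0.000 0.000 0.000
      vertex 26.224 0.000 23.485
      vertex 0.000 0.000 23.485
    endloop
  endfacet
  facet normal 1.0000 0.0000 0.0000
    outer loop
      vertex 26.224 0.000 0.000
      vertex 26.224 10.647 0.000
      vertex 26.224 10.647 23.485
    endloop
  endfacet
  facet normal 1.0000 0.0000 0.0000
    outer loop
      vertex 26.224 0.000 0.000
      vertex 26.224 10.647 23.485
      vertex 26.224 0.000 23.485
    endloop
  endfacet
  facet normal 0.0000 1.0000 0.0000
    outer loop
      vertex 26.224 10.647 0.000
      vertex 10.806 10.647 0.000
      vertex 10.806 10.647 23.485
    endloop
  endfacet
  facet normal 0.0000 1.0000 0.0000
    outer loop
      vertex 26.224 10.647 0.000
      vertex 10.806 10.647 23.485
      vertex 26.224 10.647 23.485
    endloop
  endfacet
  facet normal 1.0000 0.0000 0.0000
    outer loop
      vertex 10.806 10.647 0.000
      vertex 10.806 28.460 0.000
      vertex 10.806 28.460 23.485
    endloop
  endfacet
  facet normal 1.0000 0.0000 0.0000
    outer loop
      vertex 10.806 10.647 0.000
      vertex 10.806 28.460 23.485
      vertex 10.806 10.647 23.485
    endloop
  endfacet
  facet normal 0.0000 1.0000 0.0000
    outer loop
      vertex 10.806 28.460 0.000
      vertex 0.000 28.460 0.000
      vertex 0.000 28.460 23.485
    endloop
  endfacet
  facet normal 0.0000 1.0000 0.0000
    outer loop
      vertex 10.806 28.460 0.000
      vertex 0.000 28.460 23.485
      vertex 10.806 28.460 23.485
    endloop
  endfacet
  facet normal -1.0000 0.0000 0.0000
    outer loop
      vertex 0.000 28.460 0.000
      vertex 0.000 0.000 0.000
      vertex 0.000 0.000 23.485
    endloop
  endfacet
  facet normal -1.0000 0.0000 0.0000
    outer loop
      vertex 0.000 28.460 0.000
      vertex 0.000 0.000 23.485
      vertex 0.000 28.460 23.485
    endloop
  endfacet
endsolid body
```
; perimeter-only toolpath
G21 ; units = mm
G90 ; absolute positioning
G28 ; home
; layer 1
G0 Z3.355
G0 X0.000 Y0.000
G1 X26.224 Y0.000
G1 X26.224 Y10.647
G1 X10.806 Y10.647
G1 X10.806 Y28.460
G1 X0.000 Y28.460
G1 X0.000 Y0.000
; layer 2
G0 Z6.710
G0 X0.000 Y0.000
G1 X26.224 Y0.000
G1 X26.224 Y10.647
G1 X10.806 Y10.647
G1 X10.806 Y28.460
G1 X0.000 Y28.460
G1 X0.000 Y0.000
; layer 3
G0 Z10.065
G0 X0.000 Y0.000
G1 X26.224 Y0.000
G1 X26.224 Y10.647
G1 X10.806 Y10.647
G1 X10.806 Y28.460
G1 X0.000 Y28.460
G1 X0.000 Y0.000
; layer 4
G0 Z13.420
G0 X0.000 Y0.000
G1 X26.224 Y0.000
G1 X26.224 Y10.647
G1 X10.806 Y10.647
G1 X10.806 Y28.460
G1 X0.000 Y28.460
G1 X0.000 Y0.000
; layer 5
G0 Z16.775
G0 X0.000 Y0.000
G1 X26.224 Y0.000
G1 X26.224 Y10.647
G1 X10.806 Y10.647
G1 X10.806 Y28.460
G1 X0.000 Y28.460
G1 X0.000 Y0.000
; layer 6
G0 Z20.130
G0 X0.000 Y0.000
G1 X26.224 Y0.000
G1 X26.224 Y10.647
G1 X10.806 Y10.647
G1 X10.806 Y28.460
G1 X0.000 Y28.460
G1 X0.000 Y0.000
; layer 7
G0 Z23.485
G0 X0.000 Y0.000
G1 X26.224 Y0.000
G1 X26.224 Y10.647
G1 X10.806 Y10.647
G1 X10.806 Y28.460
G1 X0.000 Y28.460
G1 X0.000 Y0.000
M2 ; end

The solid is an L-shaped prism: outer 26.2 × 28.5 mm, arm thicknesses ≈ 10.6 mm (horizontal) and 10.8 mm (vertical), extruded 23.5 mm in z. Slicing at Δz = 3.355 mm — 7 equal slices spanning the solid's height, so layer i sits at z = i·h/7 — gives 7 non-empty perimeters. Each is a 6-segment closed polygon; G0 lifts to the layer z and rapids to the start vertex, then G1 traces the edges.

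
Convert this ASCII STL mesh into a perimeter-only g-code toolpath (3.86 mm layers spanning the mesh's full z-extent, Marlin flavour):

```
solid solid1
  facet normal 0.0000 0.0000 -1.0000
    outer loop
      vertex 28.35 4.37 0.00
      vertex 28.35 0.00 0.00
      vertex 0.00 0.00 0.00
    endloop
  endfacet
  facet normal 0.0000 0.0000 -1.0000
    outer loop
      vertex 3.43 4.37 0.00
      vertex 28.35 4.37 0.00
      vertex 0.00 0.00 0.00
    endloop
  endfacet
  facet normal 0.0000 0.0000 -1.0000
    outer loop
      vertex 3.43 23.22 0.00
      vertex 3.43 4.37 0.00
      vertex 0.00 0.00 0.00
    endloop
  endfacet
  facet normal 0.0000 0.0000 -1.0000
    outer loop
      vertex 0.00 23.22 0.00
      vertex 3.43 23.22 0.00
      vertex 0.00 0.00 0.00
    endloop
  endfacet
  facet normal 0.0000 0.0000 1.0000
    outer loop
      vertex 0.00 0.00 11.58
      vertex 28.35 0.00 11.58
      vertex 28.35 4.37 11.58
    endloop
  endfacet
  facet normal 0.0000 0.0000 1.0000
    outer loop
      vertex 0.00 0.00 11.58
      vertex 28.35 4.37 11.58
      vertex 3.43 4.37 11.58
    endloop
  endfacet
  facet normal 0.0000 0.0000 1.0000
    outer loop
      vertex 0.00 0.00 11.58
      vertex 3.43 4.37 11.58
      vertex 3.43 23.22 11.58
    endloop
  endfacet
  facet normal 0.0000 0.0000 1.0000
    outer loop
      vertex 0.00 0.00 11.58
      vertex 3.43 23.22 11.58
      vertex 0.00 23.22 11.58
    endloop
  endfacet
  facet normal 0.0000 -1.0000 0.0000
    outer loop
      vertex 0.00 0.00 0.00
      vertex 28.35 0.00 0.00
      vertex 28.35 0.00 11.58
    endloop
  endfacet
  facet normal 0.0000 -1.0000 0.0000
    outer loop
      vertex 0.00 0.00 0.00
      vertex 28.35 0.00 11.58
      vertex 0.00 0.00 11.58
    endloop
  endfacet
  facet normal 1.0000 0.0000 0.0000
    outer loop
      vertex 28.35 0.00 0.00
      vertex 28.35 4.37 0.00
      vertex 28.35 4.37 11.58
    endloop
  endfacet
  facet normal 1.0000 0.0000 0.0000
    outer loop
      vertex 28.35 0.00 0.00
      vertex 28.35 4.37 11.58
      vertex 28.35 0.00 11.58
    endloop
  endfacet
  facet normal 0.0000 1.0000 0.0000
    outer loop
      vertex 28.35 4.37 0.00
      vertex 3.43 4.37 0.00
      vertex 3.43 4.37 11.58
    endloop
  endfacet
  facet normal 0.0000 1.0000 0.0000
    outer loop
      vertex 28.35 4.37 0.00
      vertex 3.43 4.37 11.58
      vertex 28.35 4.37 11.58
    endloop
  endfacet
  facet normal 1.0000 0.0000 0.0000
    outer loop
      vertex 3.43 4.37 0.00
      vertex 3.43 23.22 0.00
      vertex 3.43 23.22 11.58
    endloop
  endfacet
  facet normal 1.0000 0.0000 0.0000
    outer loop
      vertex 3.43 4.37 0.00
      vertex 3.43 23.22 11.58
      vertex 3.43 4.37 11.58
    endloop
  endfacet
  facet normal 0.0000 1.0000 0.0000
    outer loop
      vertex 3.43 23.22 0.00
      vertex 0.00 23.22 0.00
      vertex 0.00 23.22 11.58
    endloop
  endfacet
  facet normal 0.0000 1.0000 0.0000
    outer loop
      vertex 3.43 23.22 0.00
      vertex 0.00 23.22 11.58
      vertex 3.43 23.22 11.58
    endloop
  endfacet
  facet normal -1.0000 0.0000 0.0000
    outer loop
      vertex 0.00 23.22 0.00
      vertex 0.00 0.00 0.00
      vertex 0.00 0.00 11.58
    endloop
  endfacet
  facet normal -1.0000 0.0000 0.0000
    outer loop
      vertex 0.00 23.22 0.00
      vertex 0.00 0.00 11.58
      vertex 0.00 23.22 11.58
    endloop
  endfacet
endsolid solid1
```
; perimeter-only toolpath
G21 ; units = mm
G90 ; absolute positioning
G28 ; home
; layer 1
G0 Z3.86
G0 X0.00 Y0.00
G1 X28.35 Y0.00
G1 X28.35 Y4.37
G1 X3.43 Y4.37
G1 X3.43 Y23.22
G1 X0.00 Y23.22
G1 X0.00 Y0.00
; layer 2
G0 Z7.72
G0 X0.00 Y0.00
G1 X28.35 Y0.00
G1 X28.35 Y4.37
G1 X3.43 Y4.37
G1 X3.43 Y23.22
G1 X0.00 Y23.22
G1 X0.00 Y0.00
; layer 3
G0 Z11.58
G0 X0.00 Y0.00
G1 X28.35 Y0.00
G1 X28.35 Y4.37
G1 X3.43 Y4.37
G1 X3.43 Y23.22
G1 X0.00 Y23.22
G1 X0.00 Y0.00
M2 ; end

The solid is an L-shaped prism: outer 28.4 × 23.2 mm, arm thicknesses ≈ 4.37 mm (horizontal) and 3.43 mm (vertical), extruded 11.6 mm in z. Slicing at Δz = 3.86 mm — 3 equal slices spanning the solid's height, so layer i sits at z = i·h/3 — gives 3 non-empty perimeters. Each is a 6-segment closed polygon; G0 lifts to the layer z and rapids to the start vertex, then G1 traces the edges.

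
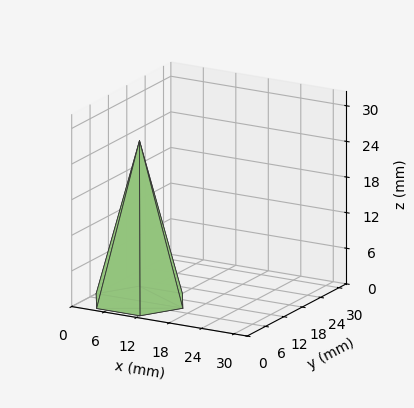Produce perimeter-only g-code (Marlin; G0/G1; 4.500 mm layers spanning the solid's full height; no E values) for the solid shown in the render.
Reading the render: the shape is a regular 6-sided pyramid, base circumscribed radius ≈ 8 mm, apex at z ≈ 27 mm (dimensions read to the nearest mm from the axis ticks). For the g-code, the solid's height is divided into equal slices at the stated Δz and each level perimeter traced with G1 moves after a G0 lift.

; perimeter-only toolpath
G21 ; units = mm
G90 ; absolute positioning
G28 ; home
; layer 1
G0 Z4.500
G0 X14.667 Y8.000
G1 X11.333 Y13.773
G1 X4.667 Y13.773
G1 X1.333 Y8.000
G1 X4.667 Y2.227
G1 X11.333 Y2.227
G1 X14.667 Y8.000
; layer 2
G0 Z9.000
G0 X13.333 Y8.000
G1 X10.667 Y12.619
G1 X5.333 Y12.619
G1 X2.667 Y8.000
G1 X5.333 Y3.381
G1 X10.667 Y3.381
G1 X13.333 Y8.000
; layer 3
G0 Z13.500
G0 X12.000 Y8.000
G1 X10.000 Y11.464
G1 X6.000 Y11.464
G1 X4.000 Y8.000
G1 X6.000 Y4.536
G1 X10.000 Y4.536
G1 X12.000 Y8.000
; layer 4
G0 Z18.000
G0 X10.667 Y8.000
G1 X9.333 Y10.309
G1 X6.667 Y10.309
G1 X5.333 Y8.000
G1 X6.667 Y5.691
G1 X9.333 Y5.691
G1 X10.667 Y8.000
; layer 5
G0 Z22.500
G0 X9.333 Y8.000
G1 X8.667 Y9.155
G1 X7.333 Y9.155
G1 X6.667 Y8.000
G1 X7.333 Y6.845
G1 X8.667 Y6.845
G1 X9.333 Y8.000
M2 ; end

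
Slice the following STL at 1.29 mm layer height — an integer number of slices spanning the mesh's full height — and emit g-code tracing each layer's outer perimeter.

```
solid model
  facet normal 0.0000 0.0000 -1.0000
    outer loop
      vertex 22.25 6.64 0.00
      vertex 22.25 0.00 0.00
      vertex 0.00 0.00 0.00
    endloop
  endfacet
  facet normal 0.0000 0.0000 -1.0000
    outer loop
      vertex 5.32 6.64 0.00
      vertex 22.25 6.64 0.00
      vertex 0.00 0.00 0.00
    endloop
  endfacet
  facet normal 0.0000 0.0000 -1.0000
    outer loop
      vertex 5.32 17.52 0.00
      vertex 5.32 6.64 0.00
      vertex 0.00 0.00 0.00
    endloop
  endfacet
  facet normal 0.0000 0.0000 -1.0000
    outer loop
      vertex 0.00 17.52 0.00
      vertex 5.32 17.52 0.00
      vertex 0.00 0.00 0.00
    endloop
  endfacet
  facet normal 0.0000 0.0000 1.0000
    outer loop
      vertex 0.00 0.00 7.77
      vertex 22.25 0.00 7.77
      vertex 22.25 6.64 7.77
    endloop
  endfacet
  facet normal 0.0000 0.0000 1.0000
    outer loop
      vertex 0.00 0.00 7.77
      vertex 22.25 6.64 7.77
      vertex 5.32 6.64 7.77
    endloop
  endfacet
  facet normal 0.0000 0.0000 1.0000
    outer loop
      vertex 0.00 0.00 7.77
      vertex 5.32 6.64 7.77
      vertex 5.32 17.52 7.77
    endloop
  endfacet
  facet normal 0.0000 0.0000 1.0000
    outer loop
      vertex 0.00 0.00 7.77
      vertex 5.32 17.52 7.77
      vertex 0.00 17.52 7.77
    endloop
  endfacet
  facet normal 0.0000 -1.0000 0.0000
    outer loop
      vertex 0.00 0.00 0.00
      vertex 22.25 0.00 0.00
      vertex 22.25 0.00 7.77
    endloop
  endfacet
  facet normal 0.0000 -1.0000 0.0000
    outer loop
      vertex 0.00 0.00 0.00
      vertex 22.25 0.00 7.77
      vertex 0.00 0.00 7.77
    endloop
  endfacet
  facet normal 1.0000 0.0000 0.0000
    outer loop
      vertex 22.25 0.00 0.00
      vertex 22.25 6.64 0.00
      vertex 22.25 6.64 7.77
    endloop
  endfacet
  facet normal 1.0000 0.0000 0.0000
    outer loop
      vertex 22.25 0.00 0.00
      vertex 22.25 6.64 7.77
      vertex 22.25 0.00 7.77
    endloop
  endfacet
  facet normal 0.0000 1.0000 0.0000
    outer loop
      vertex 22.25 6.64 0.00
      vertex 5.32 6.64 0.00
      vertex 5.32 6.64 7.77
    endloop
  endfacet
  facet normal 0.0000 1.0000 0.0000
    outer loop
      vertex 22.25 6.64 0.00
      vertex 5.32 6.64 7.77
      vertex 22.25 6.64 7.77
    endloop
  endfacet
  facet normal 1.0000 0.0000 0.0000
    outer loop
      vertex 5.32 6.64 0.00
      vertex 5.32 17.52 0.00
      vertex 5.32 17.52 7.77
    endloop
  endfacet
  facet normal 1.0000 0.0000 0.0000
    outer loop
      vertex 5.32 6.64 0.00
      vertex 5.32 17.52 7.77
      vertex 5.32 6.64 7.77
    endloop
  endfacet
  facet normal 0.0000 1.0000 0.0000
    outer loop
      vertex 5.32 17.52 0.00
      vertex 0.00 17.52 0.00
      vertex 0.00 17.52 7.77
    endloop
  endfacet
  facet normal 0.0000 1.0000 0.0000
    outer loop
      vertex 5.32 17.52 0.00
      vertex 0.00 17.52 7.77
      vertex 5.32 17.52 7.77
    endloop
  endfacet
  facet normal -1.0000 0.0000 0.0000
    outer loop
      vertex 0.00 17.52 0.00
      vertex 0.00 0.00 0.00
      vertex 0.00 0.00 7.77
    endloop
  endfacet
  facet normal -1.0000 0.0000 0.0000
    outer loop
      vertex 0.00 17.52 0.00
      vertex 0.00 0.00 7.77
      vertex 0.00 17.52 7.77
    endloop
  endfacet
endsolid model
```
; perimeter-only toolpath
G21 ; units = mm
G90 ; absolute positioning
G28 ; home
; layer 1
G0 Z1.29
G0 X0.00 Y0.00
G1 X22.25 Y0.00
G1 X22.25 Y6.64
G1 X5.32 Y6.64
G1 X5.32 Y17.52
G1 X0.00 Y17.52
G1 X0.00 Y0.00
; layer 2
G0 Z2.59
G0 X0.00 Y0.00
G1 X22.25 Y0.00
G1 X22.25 Y6.64
G1 X5.32 Y6.64
G1 X5.32 Y17.52
G1 X0.00 Y17.52
G1 X0.00 Y0.00
; layer 3
G0 Z3.88
G0 X0.00 Y0.00
G1 X22.25 Y0.00
G1 X22.25 Y6.64
G1 X5.32 Y6.64
G1 X5.32 Y17.52
G1 X0.00 Y17.52
G1 X0.00 Y0.00
; layer 4
G0 Z5.18
G0 X0.00 Y0.00
G1 X22.25 Y0.00
G1 X22.25 Y6.64
G1 X5.32 Y6.64
G1 X5.32 Y17.52
G1 X0.00 Y17.52
G1 X0.00 Y0.00
; layer 5
G0 Z6.47
G0 X0.00 Y0.00
G1 X22.25 Y0.00
G1 X22.25 Y6.64
G1 X5.32 Y6.64
G1 X5.32 Y17.52
G1 X0.00 Y17.52
G1 X0.00 Y0.00
; layer 6
G0 Z7.77
G0 X0.00 Y0.00
G1 X22.25 Y0.00
G1 X22.25 Y6.64
G1 X5.32 Y6.64
G1 X5.32 Y17.52
G1 X0.00 Y17.52
G1 X0.00 Y0.00
M2 ; end

The solid is an L-shaped prism: outer 22.2 × 17.5 mm, arm thicknesses ≈ 6.64 mm (horizontal) and 5.32 mm (vertical), extruded 7.77 mm in z. Slicing at Δz = 1.29 mm — 6 equal slices spanning the solid's height, so layer i sits at z = i·h/6 — gives 6 non-empty perimeters. Each is a 6-segment closed polygon; G0 lifts to the layer z and rapids to the start vertex, then G1 traces the edges.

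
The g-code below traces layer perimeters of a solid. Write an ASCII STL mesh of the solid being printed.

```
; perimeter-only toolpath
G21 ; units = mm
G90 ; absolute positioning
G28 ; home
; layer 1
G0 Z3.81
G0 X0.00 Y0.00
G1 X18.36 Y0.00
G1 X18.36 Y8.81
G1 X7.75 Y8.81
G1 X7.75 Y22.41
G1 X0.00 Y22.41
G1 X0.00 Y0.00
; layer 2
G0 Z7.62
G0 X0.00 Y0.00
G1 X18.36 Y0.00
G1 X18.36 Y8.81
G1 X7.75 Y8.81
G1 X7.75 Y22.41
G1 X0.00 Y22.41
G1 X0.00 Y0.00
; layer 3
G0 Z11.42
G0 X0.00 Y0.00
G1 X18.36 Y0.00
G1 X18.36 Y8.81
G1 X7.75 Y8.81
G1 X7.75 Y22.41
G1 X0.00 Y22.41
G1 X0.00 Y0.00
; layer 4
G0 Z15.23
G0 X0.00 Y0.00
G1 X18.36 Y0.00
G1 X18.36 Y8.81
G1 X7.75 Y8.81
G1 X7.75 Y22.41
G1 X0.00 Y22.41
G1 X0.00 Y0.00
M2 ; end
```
solid part
  facet normal 0.0000 0.0000 -1.0000
    outer loop
      vertex 18.36 8.81 0.00
      vertex 18.36 0.00 0.00
      vertex 0.00 0.00 0.00
    endloop
  endfacet
  facet normal 0.0000 0.0000 -1.0000
    outer loop
      vertex 7.75 8.81 0.00
      vertex 18.36 8.81 0.00
      vertex 0.00 0.00 0.00
    endloop
  endfacet
  facet normal 0.0000 0.0000 -1.0000
    outer loop
      vertex 7.75 22.41 0.00
      vertex 7.75 8.81 0.00
      vertex 0.00 0.00 0.00
    endloop
  endfacet
  facet normal 0.0000 0.0000 -1.0000
    outer loop
      vertex 0.00 22.41 0.00
      vertex 7.75 22.41 0.00
      vertex 0.00 0.00 0.00
    endloop
  endfacet
  facet normal 0.0000 0.0000 1.0000
    outer loop
      vertex 0.00 0.00 15.23
      vertex 18.36 0.00 15.23
      vertex 18.36 8.81 15.23
    endloop
  endfacet
  facet normal 0.0000 0.0000 1.0000
    outer loop
      vertex 0.00 0.00 15.23
      vertex 18.36 8.81 15.23
      vertex 7.75 8.81 15.23
    endloop
  endfacet
  facet normal 0.0000 0.0000 1.0000
    outer loop
      vertex 0.00 0.00 15.23
      vertex 7.75 8.81 15.23
      vertex 7.75 22.41 15.23
    endloop
  endfacet
  facet normal 0.0000 0.0000 1.0000
    outer loop
      vertex 0.00 0.00 15.23
      vertex 7.75 22.41 15.23
      vertex 0.00 22.41 15.23
    endloop
  endfacet
  facet normal 0.0000 -1.0000 0.0000
    outer loop
      vertex 0.00 0.00 0.00
      vertex 18.36 0.00 0.00
      vertex 18.36 0.00 15.23
    endloop
  endfacet
  facet normal 0.0000 -1.0000 0.0000
    outer loop
      vertex 0.00 0.00 0.00
      vertex 18.36 0.00 15.23
      vertex 0.00 0.00 15.23
    endloop
  endfacet
  facet normal 1.0000 0.0000 0.0000
    outer loop
      vertex 18.36 0.00 0.00
      vertex 18.36 8.81 0.00
      vertex 18.36 8.81 15.23
    endloop
  endfacet
  facet normal 1.0000 0.0000 0.0000
    outer loop
      vertex 18.36 0.00 0.00
      vertex 18.36 8.81 15.23
      vertex 18.36 0.00 15.23
    endloop
  endfacet
  facet normal 0.0000 1.0000 0.0000
    outer loop
      vertex 18.36 8.81 0.00
      vertex 7.75 8.81 0.00
      vertex 7.75 8.81 15.23
    endloop
  endfacet
  facet normal 0.0000 1.0000 0.0000
    outer loop
      vertex 18.36 8.81 0.00
      vertex 7.75 8.81 15.23
      vertex 18.36 8.81 15.23
    endloop
  endfacet
  facet normal 1.0000 0.0000 0.0000
    outer loop
      vertex 7.75 8.81 0.00
      vertex 7.75 22.41 0.00
      vertex 7.75 22.41 15.23
    endloop
  endfacet
  facet normal 1.0000 0.0000 0.0000
    outer loop
      vertex 7.75 8.81 0.00
      vertex 7.75 22.41 15.23
      vertex 7.75 8.81 15.23
    endloop
  endfacet
  facet normal 0.0000 1.0000 0.0000
    outer loop
      vertex 7.75 22.41 0.00
      vertex 0.00 22.41 0.00
      vertex 0.00 22.41 15.23
    endloop
  endfacet
  facet normal 0.0000 1.0000 0.0000
    outer loop
      vertex 7.75 22.41 0.00
      vertex 0.00 22.41 15.23
      vertex 7.75 22.41 15.23
    endloop
  endfacet
  facet normal -1.0000 0.0000 0.0000
    outer loop
      vertex 0.00 22.41 0.00
      vertex 0.00 0.00 0.00
      vertex 0.00 0.00 15.23
    endloop
  endfacet
  facet normal -1.0000 0.0000 0.0000
    outer loop
      vertex 0.00 22.41 0.00
      vertex 0.00 0.00 15.23
      vertex 0.00 22.41 15.23
    endloop
  endfacet
endsolid part

The G0 Z moves step by Δz≈3.81 mm. Every layer's G1 loop is the same polygon, so the solid is a straight extrusion of it from z=0 to z≈15.2. Closing with flat bottom and top caps and triangulating gives 20 facets — an L-shaped prism: outer 18.4 × 22.4 mm, arm thicknesses ≈ 8.81 mm (horizontal) and 7.75 mm (vertical), extruded 15.2 mm in z.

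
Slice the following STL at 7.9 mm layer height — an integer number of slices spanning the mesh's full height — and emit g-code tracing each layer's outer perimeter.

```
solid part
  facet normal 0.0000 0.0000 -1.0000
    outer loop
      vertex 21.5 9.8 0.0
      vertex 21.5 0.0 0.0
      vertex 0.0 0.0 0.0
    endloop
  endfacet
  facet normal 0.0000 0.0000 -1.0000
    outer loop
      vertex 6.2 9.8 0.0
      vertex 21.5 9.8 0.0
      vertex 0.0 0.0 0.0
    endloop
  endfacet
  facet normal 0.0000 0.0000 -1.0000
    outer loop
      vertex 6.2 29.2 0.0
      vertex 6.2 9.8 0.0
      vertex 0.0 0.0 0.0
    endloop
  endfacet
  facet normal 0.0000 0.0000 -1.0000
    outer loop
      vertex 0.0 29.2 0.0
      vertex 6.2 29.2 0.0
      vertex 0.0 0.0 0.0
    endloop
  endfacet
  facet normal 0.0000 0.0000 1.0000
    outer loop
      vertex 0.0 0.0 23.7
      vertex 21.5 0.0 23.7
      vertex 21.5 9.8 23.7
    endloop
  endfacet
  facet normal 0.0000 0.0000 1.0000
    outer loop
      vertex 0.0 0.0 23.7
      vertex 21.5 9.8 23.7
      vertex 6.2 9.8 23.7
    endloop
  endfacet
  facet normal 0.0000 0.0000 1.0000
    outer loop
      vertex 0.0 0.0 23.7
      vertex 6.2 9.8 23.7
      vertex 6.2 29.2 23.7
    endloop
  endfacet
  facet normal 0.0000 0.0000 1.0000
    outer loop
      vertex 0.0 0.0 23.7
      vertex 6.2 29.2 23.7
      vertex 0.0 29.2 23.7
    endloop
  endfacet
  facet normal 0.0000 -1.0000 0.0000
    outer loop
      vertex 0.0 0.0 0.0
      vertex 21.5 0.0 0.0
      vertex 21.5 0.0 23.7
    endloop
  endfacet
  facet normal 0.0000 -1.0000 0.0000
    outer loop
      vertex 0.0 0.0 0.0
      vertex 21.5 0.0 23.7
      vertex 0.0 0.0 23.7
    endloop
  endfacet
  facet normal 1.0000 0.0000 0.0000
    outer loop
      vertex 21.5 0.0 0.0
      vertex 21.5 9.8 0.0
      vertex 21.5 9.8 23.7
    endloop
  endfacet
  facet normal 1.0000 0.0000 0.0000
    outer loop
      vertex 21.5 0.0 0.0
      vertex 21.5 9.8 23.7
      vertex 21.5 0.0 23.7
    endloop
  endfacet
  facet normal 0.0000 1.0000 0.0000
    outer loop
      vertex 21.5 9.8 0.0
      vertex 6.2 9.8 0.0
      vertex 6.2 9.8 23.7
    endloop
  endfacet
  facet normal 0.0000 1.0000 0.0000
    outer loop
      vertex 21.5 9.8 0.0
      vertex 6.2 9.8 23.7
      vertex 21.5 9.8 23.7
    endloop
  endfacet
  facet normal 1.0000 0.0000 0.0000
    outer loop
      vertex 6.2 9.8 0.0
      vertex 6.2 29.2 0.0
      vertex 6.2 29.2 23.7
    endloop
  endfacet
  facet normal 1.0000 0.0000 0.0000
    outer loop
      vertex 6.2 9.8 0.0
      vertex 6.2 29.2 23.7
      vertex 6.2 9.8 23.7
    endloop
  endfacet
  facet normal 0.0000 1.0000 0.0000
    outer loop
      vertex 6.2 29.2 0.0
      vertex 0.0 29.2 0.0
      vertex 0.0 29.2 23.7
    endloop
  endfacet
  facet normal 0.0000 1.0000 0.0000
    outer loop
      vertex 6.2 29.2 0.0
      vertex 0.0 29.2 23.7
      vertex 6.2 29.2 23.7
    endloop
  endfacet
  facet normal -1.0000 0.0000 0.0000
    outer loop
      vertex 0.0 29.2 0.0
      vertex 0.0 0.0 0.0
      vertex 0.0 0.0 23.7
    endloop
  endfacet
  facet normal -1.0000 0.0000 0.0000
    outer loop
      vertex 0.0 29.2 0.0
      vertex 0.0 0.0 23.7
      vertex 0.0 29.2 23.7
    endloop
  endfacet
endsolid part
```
; perimeter-only toolpath
G21 ; units = mm
G90 ; absolute positioning
G28 ; home
; layer 1
G0 Z7.9
G0 X0.0 Y0.0
G1 X21.5 Y0.0
G1 X21.5 Y9.8
G1 X6.2 Y9.8
G1 X6.2 Y29.2
G1 X0.0 Y29.2
G1 X0.0 Y0.0
; layer 2
G0 Z15.8
G0 X0.0 Y0.0
G1 X21.5 Y0.0
G1 X21.5 Y9.8
G1 X6.2 Y9.8
G1 X6.2 Y29.2
G1 X0.0 Y29.2
G1 X0.0 Y0.0
; layer 3
G0 Z23.7
G0 X0.0 Y0.0
G1 X21.5 Y0.0
G1 X21.5 Y9.8
G1 X6.2 Y9.8
G1 X6.2 Y29.2
G1 X0.0 Y29.2
G1 X0.0 Y0.0
M2 ; end

The solid is an L-shaped prism: outer 21.5 × 29.2 mm, arm thicknesses ≈ 9.8 mm (horizontal) and 6.2 mm (vertical), extruded 23.7 mm in z. Slicing at Δz = 7.9 mm — 3 equal slices spanning the solid's height, so layer i sits at z = i·h/3 — gives 3 non-empty perimeters. Each is a 6-segment closed polygon; G0 lifts to the layer z and rapids to the start vertex, then G1 traces the edges.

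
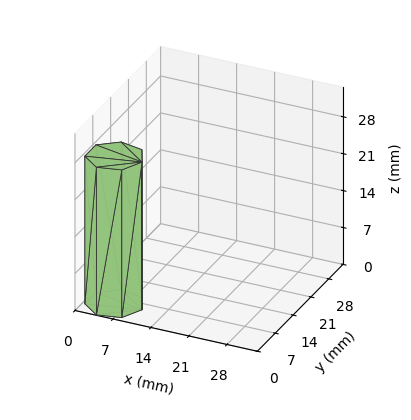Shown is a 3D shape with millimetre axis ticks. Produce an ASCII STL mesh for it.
Reading the render: the shape is a regular 7-sided prism (a cylinder approximated with 7 flat sides), circumscribed radius ≈ 5 mm, height ≈ 28 mm (dimensions read to the nearest mm from the axis ticks). For the STL, each face is triangulated and given an outward normal.

solid part
  facet normal 0.0000 0.0000 -1.0000
    outer loop
      vertex 3.89 9.87 0.00
      vertex 8.12 8.91 0.00
      vertex 10.00 5.00 0.00
    endloop
  endfacet
  facet normal 0.0000 0.0000 -1.0000
    outer loop
      vertex 0.50 7.17 0.00
      vertex 3.89 9.87 0.00
      vertex 10.00 5.00 0.00
    endloop
  endfacet
  facet normal 0.0000 0.0000 -1.0000
    outer loop
      vertex 0.50 2.83 0.00
      vertex 0.50 7.17 0.00
      vertex 10.00 5.00 0.00
    endloop
  endfacet
  facet normal 0.0000 0.0000 -1.0000
    outer loop
      vertex 3.89 0.13 0.00
      vertex 0.50 2.83 0.00
      vertex 10.00 5.00 0.00
    endloop
  endfacet
  facet normal 0.0000 0.0000 -1.0000
    outer loop
      vertex 8.12 1.09 0.00
      vertex 3.89 0.13 0.00
      vertex 10.00 5.00 0.00
    endloop
  endfacet
  facet normal 0.0000 0.0000 1.0000
    outer loop
      vertex 10.00 5.00 28.00
      vertex 8.12 8.91 28.00
      vertex 3.89 9.87 28.00
    endloop
  endfacet
  facet normal 0.0000 0.0000 1.0000
    outer loop
      vertex 10.00 5.00 28.00
      vertex 3.89 9.87 28.00
      vertex 0.50 7.17 28.00
    endloop
  endfacet
  facet normal 0.0000 0.0000 1.0000
    outer loop
      vertex 10.00 5.00 28.00
      vertex 0.50 7.17 28.00
      vertex 0.50 2.83 28.00
    endloop
  endfacet
  facet normal 0.0000 0.0000 1.0000
    outer loop
      vertex 10.00 5.00 28.00
      vertex 0.50 2.83 28.00
      vertex 3.89 0.13 28.00
    endloop
  endfacet
  facet normal 0.0000 0.0000 1.0000
    outer loop
      vertex 10.00 5.00 28.00
      vertex 3.89 0.13 28.00
      vertex 8.12 1.09 28.00
    endloop
  endfacet
  facet normal 0.9012 0.4333 0.0000
    outer loop
      vertex 10.00 5.00 0.00
      vertex 8.12 8.91 0.00
      vertex 8.12 8.91 28.00
    endloop
  endfacet
  facet normal 0.9012 0.4333 0.0000
    outer loop
      vertex 10.00 5.00 0.00
      vertex 8.12 8.91 28.00
      vertex 10.00 5.00 28.00
    endloop
  endfacet
  facet normal 0.2213 0.9752 0.0000
    outer loop
      vertex 8.12 8.91 0.00
      vertex 3.89 9.87 0.00
      vertex 3.89 9.87 28.00
    endloop
  endfacet
  facet normal 0.2213 0.9752 0.0000
    outer loop
      vertex 8.12 8.91 0.00
      vertex 3.89 9.87 28.00
      vertex 8.12 8.91 28.00
    endloop
  endfacet
  facet normal -0.6230 0.7822 0.0000
    outer loop
      vertex 3.89 9.87 0.00
      vertex 0.50 7.17 0.00
      vertex 0.50 7.17 28.00
    endloop
  endfacet
  facet normal -0.6230 0.7822 0.0000
    outer loop
      vertex 3.89 9.87 0.00
      vertex 0.50 7.17 28.00
      vertex 3.89 9.87 28.00
    endloop
  endfacet
  facet normal -1.0000 0.0000 0.0000
    outer loop
      vertex 0.50 7.17 0.00
      vertex 0.50 2.83 0.00
      vertex 0.50 2.83 28.00
    endloop
  endfacet
  facet normal -1.0000 0.0000 0.0000
    outer loop
      vertex 0.50 7.17 0.00
      vertex 0.50 2.83 28.00
      vertex 0.50 7.17 28.00
    endloop
  endfacet
  facet normal -0.6230 -0.7822 0.0000
    outer loop
      vertex 0.50 2.83 0.00
      vertex 3.89 0.13 0.00
      vertex 3.89 0.13 28.00
    endloop
  endfacet
  facet normal -0.6230 -0.7822 0.0000
    outer loop
      vertex 0.50 2.83 0.00
      vertex 3.89 0.13 28.00
      vertex 0.50 2.83 28.00
    endloop
  endfacet
  facet normal 0.2213 -0.9752 0.0000
    outer loop
      vertex 3.89 0.13 0.00
      vertex 8.12 1.09 0.00
      vertex 8.12 1.09 28.00
    endloop
  endfacet
  facet normal 0.2213 -0.9752 0.0000
    outer loop
      vertex 3.89 0.13 0.00
      vertex 8.12 1.09 28.00
      vertex 3.89 0.13 28.00
    endloop
  endfacet
  facet normal 0.9012 -0.4333 0.0000
    outer loop
      vertex 8.12 1.09 0.00
      vertex 10.00 5.00 0.00
      vertex 10.00 5.00 28.00
    endloop
  endfacet
  facet normal 0.9012 -0.4333 0.0000
    outer loop
      vertex 8.12 1.09 0.00
      vertex 10.00 5.00 28.00
      vertex 8.12 1.09 28.00
    endloop
  endfacet
endsolid part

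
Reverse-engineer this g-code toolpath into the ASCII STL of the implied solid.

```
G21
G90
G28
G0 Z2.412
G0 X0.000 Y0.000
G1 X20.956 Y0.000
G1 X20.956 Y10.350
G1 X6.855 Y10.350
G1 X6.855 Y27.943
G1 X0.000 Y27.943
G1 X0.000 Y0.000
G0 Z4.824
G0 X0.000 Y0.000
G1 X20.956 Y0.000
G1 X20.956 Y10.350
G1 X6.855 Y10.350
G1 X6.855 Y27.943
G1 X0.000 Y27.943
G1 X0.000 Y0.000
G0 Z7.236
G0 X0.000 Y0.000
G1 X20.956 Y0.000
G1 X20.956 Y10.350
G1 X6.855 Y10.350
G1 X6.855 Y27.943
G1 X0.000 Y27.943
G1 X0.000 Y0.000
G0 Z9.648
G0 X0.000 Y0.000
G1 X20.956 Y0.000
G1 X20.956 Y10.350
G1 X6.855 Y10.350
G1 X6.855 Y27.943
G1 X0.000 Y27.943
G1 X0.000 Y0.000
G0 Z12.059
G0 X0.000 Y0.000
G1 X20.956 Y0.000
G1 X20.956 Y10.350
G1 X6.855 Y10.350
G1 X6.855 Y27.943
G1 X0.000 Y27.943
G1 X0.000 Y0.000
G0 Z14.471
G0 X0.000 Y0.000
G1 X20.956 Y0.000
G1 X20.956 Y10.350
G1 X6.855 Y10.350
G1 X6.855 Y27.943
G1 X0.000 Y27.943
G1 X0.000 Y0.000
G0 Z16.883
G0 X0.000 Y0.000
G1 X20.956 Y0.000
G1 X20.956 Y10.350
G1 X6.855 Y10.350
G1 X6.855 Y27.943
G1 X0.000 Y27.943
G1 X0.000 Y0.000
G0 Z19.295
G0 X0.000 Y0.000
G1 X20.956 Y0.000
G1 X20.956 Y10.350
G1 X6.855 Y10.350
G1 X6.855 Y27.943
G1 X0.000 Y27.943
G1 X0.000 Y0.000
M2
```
solid part
  facet normal 0.0000 0.0000 -1.0000
    outer loop
      vertex 20.956 10.350 0.000
      vertex 20.956 0.000 0.000
      vertex 0.000 0.000 0.000
    endloop
  endfacet
  facet normal 0.0000 0.0000 -1.0000
    outer loop
      vertex 6.855 10.350 0.000
      vertex 20.956 10.350 0.000
      vertex 0.000 0.000 0.000
    endloop
  endfacet
  facet normal 0.0000 0.0000 -1.0000
    outer loop
      vertex 6.855 27.943 0.000
      vertex 6.855 10.350 0.000
      vertex 0.000 0.000 0.000
    endloop
  endfacet
  facet normal 0.0000 0.0000 -1.0000
    outer loop
      vertex 0.000 27.943 0.000
      vertex 6.855 27.943 0.000
      vertex 0.000 0.000 0.000
    endloop
  endfacet
  facet normal 0.0000 0.0000 1.0000
    outer loop
      vertex 0.000 0.000 19.295
      vertex 20.956 0.000 19.295
      vertex 20.956 10.350 19.295
    endloop
  endfacet
  facet normal 0.0000 0.0000 1.0000
    outer loop
      vertex 0.000 0.000 19.295
      vertex 20.956 10.350 19.295
      vertex 6.855 10.350 19.295
    endloop
  endfacet
  facet normal 0.0000 0.0000 1.0000
    outer loop
      vertex 0.000 0.000 19.295
      vertex 6.855 10.350 19.295
      vertex 6.855 27.943 19.295
    endloop
  endfacet
  facet normal 0.0000 0.0000 1.0000
    outer loop
      vertex 0.000 0.000 19.295
      vertex 6.855 27.943 19.295
      vertex 0.000 27.943 19.295
    endloop
  endfacet
  facet normal 0.0000 -1.0000 0.0000
    outer loop
      vertex 0.000 0.000 0.000
      vertex 20.956 0.000 0.000
      vertex 20.956 0.000 19.295
    endloop
  endfacet
  facet normal 0.0000 -1.0000 0.0000
    outer loop
      vertex 0.000 0.000 0.000
      vertex 20.956 0.000 19.295
      vertex 0.000 0.000 19.295
    endloop
  endfacet
  facet normal 1.0000 0.0000 0.0000
    outer loop
      vertex 20.956 0.000 0.000
      vertex 20.956 10.350 0.000
      vertex 20.956 10.350 19.295
    endloop
  endfacet
  facet normal 1.0000 0.0000 0.0000
    outer loop
      vertex 20.956 0.000 0.000
      vertex 20.956 10.350 19.295
      vertex 20.956 0.000 19.295
    endloop
  endfacet
  facet normal 0.0000 1.0000 0.0000
    outer loop
      vertex 20.956 10.350 0.000
      vertex 6.855 10.350 0.000
      vertex 6.855 10.350 19.295
    endloop
  endfacet
  facet normal 0.0000 1.0000 0.0000
    outer loop
      vertex 20.956 10.350 0.000
      vertex 6.855 10.350 19.295
      vertex 20.956 10.350 19.295
    endloop
  endfacet
  facet normal 1.0000 0.0000 0.0000
    outer loop
      vertex 6.855 10.350 0.000
      vertex 6.855 27.943 0.000
      vertex 6.855 27.943 19.295
    endloop
  endfacet
  facet normal 1.0000 0.0000 0.0000
    outer loop
      vertex 6.855 10.350 0.000
      vertex 6.855 27.943 19.295
      vertex 6.855 10.350 19.295
    endloop
  endfacet
  facet normal 0.0000 1.0000 0.0000
    outer loop
      vertex 6.855 27.943 0.000
      vertex 0.000 27.943 0.000
      vertex 0.000 27.943 19.295
    endloop
  endfacet
  facet normal 0.0000 1.0000 0.0000
    outer loop
      vertex 6.855 27.943 0.000
      vertex 0.000 27.943 19.295
      vertex 6.855 27.943 19.295
    endloop
  endfacet
  facet normal -1.0000 0.0000 0.0000
    outer loop
      vertex 0.000 27.943 0.000
      vertex 0.000 0.000 0.000
      vertex 0.000 0.000 19.295
    endloop
  endfacet
  facet normal -1.0000 0.0000 0.0000
    outer loop
      vertex 0.000 27.943 0.000
      vertex 0.000 0.000 19.295
      vertex 0.000 27.943 19.295
    endloop
  endfacet
endsolid part

The G0 Z moves step by Δz≈2.412 mm. Every layer's G1 loop is the same polygon, so the solid is a straight extrusion of it from z=0 to z≈19.3. Closing with flat bottom and top caps and triangulating gives 20 facets — an L-shaped prism: outer 21 × 27.9 mm, arm thicknesses ≈ 10.3 mm (horizontal) and 6.86 mm (vertical), extruded 19.3 mm in z.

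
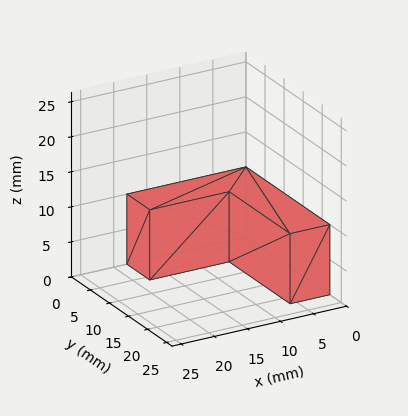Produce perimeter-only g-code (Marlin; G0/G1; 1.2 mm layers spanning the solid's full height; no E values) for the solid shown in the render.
Reading the render: the shape is an L-shaped prism: outer 18 × 22 mm, arm thicknesses ≈ 6 mm (horizontal) and 6 mm (vertical), extruded 10 mm in z (dimensions read to the nearest mm from the axis ticks). For the g-code, the solid's height is divided into equal slices at the stated Δz and each level perimeter traced with G1 moves after a G0 lift.

; perimeter-only toolpath
G21 ; units = mm
G90 ; absolute positioning
G28 ; home
; layer 1
G0 Z1.2
G0 X0.0 Y0.0
G1 X18.0 Y0.0
G1 X18.0 Y6.0
G1 X6.0 Y6.0
G1 X6.0 Y22.0
G1 X0.0 Y22.0
G1 X0.0 Y0.0
; layer 2
G0 Z2.5
G0 X0.0 Y0.0
G1 X18.0 Y0.0
G1 X18.0 Y6.0
G1 X6.0 Y6.0
G1 X6.0 Y22.0
G1 X0.0 Y22.0
G1 X0.0 Y0.0
; layer 3
G0 Z3.8
G0 X0.0 Y0.0
G1 X18.0 Y0.0
G1 X18.0 Y6.0
G1 X6.0 Y6.0
G1 X6.0 Y22.0
G1 X0.0 Y22.0
G1 X0.0 Y0.0
; layer 4
G0 Z5.0
G0 X0.0 Y0.0
G1 X18.0 Y0.0
G1 X18.0 Y6.0
G1 X6.0 Y6.0
G1 X6.0 Y22.0
G1 X0.0 Y22.0
G1 X0.0 Y0.0
; layer 5
G0 Z6.2
G0 X0.0 Y0.0
G1 X18.0 Y0.0
G1 X18.0 Y6.0
G1 X6.0 Y6.0
G1 X6.0 Y22.0
G1 X0.0 Y22.0
G1 X0.0 Y0.0
; layer 6
G0 Z7.5
G0 X0.0 Y0.0
G1 X18.0 Y0.0
G1 X18.0 Y6.0
G1 X6.0 Y6.0
G1 X6.0 Y22.0
G1 X0.0 Y22.0
G1 X0.0 Y0.0
; layer 7
G0 Z8.8
G0 X0.0 Y0.0
G1 X18.0 Y0.0
G1 X18.0 Y6.0
G1 X6.0 Y6.0
G1 X6.0 Y22.0
G1 X0.0 Y22.0
G1 X0.0 Y0.0
; layer 8
G0 Z10.0
G0 X0.0 Y0.0
G1 X18.0 Y0.0
G1 X18.0 Y6.0
G1 X6.0 Y6.0
G1 X6.0 Y22.0
G1 X0.0 Y22.0
G1 X0.0 Y0.0
M2 ; end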